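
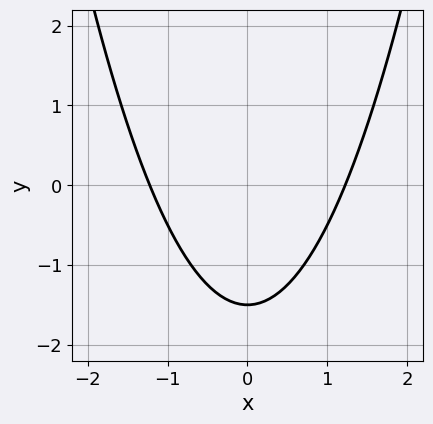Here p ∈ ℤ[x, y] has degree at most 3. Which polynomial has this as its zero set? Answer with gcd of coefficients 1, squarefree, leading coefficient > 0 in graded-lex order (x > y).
2*x^2 - 2*y - 3

deg p = 2.
Symmetries: mirror symmetry x ↦ −x ⇒ only even powers of x.
Matching integer coefficients to the picture gives p.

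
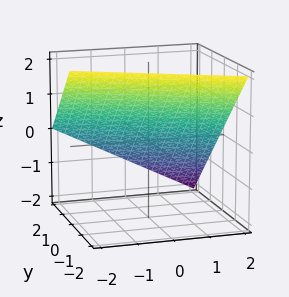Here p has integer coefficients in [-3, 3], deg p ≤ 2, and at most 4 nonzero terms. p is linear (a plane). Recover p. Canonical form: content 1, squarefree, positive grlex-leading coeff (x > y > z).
x + 2*y + 2*z - 2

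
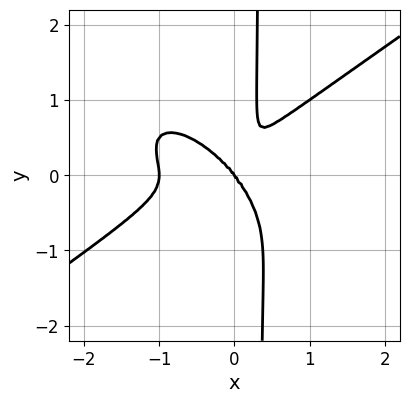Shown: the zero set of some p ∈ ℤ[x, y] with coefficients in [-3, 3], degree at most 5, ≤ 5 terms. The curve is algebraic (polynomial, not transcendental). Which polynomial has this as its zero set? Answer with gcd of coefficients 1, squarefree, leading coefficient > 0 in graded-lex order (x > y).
2*x^4 - 2*x^2*y^2 - 3*x*y^3 + 2*x^3 + y^3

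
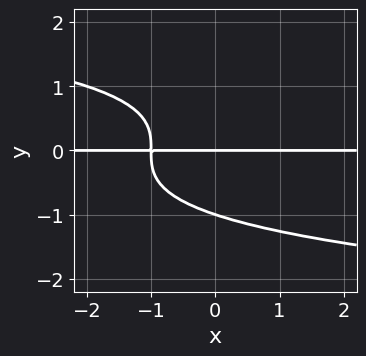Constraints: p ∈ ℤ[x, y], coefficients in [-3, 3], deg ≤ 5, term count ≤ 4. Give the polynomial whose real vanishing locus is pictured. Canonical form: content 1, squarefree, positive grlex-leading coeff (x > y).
y^4 + x*y + y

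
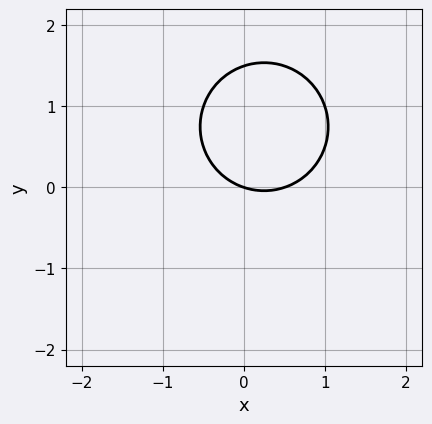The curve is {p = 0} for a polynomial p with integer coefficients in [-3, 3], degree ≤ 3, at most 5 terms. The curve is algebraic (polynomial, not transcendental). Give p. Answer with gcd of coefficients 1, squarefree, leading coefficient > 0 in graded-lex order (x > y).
2*x^2 + 2*y^2 - x - 3*y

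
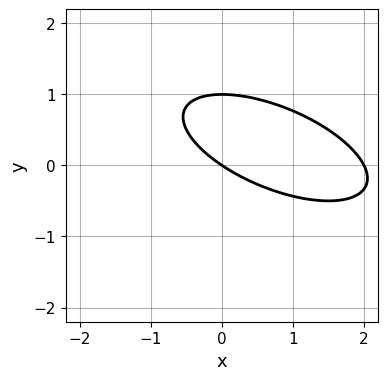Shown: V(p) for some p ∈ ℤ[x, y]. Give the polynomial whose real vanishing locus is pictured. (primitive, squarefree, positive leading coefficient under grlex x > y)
x^2 + 2*x*y + 3*y^2 - 2*x - 3*y

First, degree: no degree-1 curve has this shape, so deg p = 2.
Next, checking where it meets the axes: the y-axis gridline crossings are at y ∈ {0, 1}; the x-axis gridline crossings are at x ∈ {0, 2}.
Finally, matching integer coefficients to the picture gives p.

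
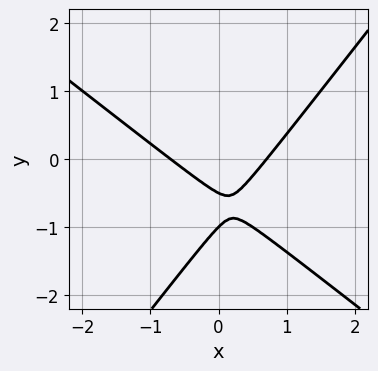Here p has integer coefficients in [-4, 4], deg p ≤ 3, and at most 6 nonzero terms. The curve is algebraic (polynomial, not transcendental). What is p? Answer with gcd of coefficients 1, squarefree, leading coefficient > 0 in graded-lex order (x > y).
First, the degree is 2 — no degree-1 curve has this shape.
Next, reading off the gridlines: one y-axis crossing is at y = -1.
Finally, solving for integer coefficients yields p as stated.

2*x^2 + x*y - 2*y^2 - 3*y - 1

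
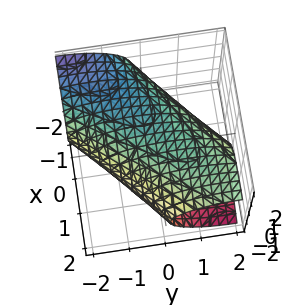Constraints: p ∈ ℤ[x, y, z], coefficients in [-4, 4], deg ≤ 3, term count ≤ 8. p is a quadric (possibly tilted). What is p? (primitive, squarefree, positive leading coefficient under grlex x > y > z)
x^2 - 2*x*y + x*z + y^2 + 2*z^2 - 3

1. The degree is 2 — the shape is more complex than any degree-1 surface.
2. The integer polynomial consistent with all of this is the stated p.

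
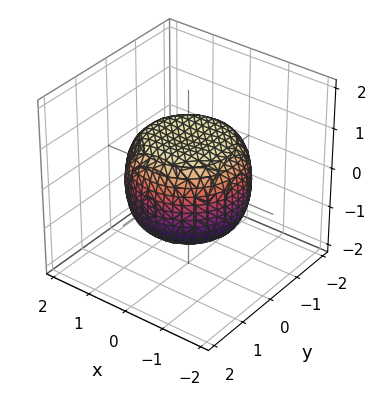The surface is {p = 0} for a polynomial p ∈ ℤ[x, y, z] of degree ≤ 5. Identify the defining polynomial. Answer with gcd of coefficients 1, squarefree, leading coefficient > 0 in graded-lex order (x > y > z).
(a) Degree: no degree-3 surface has this shape, so deg p = 4.
(b) Symmetry: the z-axis is an axis of rotation, so x and y enter only as x² + y².
(c) Against the integer gridlines: the z-axis gridline crossings are at z ∈ {-1, 1}; a circular section at z = 0 has radius between 1 and 2.
(d) Assembling these constraints gives the stated polynomial.

2*x^4 + 4*x^2*y^2 + 2*y^4 - 2*x^2 - 2*y^2 + 3*z^2 - 3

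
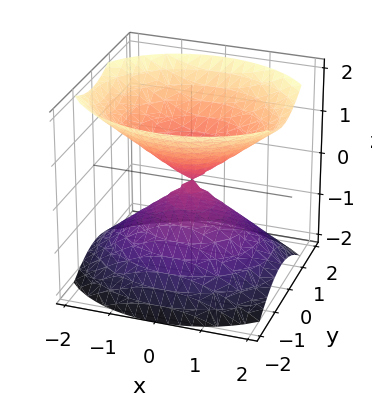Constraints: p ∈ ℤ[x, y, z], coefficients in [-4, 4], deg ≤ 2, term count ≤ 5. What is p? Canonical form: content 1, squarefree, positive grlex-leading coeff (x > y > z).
2*x^2 + 3*y^2 - 3*z^2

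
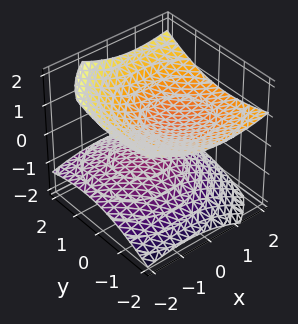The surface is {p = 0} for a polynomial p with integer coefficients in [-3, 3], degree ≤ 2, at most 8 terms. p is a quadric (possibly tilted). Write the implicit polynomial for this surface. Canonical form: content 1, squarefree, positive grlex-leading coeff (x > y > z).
x^2 - x*z + y^2 + y*z - 3*z^2 + 1

The picture has 2 separate pieces.
Degree: the shape is more complex than any degree-1 surface, so deg p = 2.
Reading off the gridlines: no y-intercept at any integer in the box; the surface avoids every integer x-axis point in the box.
Assembling these constraints gives the stated polynomial.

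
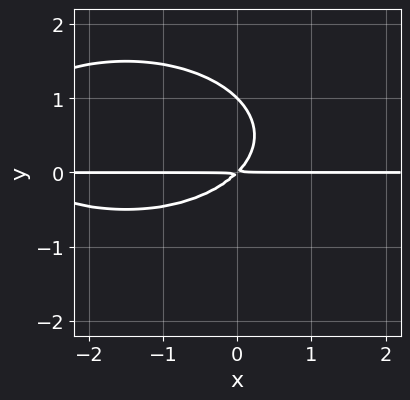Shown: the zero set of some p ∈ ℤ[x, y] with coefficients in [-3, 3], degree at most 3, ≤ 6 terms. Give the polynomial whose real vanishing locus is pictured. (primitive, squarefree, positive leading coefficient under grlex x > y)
x^2*y + 3*y^3 + 3*x*y - 3*y^2

(a) The degree is 3 — the shape is more complex than any degree-2 curve.
(b) From the visible intercepts: the visible x-axis segment lies entirely on the curve; it crosses the y-axis at the gridline y = 1.
(c) Fitting integer coefficients to these (and the overall shape) gives p.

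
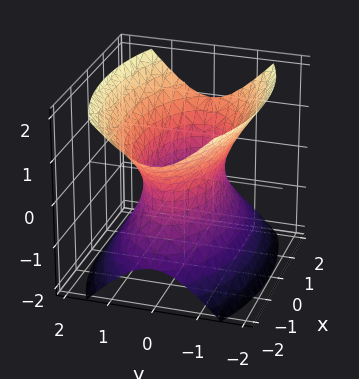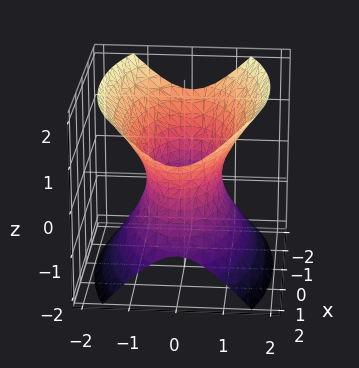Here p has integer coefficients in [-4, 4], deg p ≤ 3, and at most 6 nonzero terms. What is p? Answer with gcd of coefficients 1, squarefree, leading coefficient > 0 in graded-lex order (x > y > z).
x^2 + 3*y^2 - 2*z^2 - 2

(a) deg p = 2. An hourglass — one-sheet hyperboloid; a quadric.
(b) Symmetries: mirror symmetry x ↦ −x ⇒ only even powers of x; mirror symmetry y ↦ −y ⇒ only even powers of y; the z ↦ −z reflection is a symmetry, so z appears only in even powers.
(c) Checking where it meets the axes: it misses every integer gridline on the z-axis.
(d) Assembling these constraints gives the stated polynomial.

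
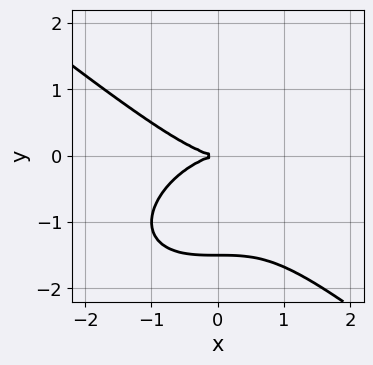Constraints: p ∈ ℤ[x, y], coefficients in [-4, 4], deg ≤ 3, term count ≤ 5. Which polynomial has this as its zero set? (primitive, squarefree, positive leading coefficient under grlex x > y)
(a) deg p = 3.
(b) Reading off the gridlines: one x-axis crossing is at x = 0; it crosses the y-axis at the gridline y = 0.
(c) These observations pin down the coefficients.

x^3 + 2*y^3 + 3*y^2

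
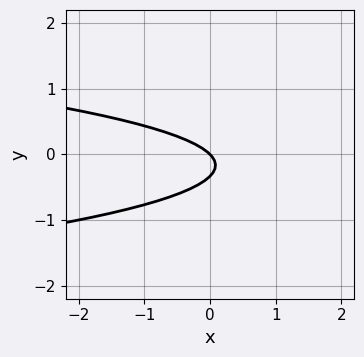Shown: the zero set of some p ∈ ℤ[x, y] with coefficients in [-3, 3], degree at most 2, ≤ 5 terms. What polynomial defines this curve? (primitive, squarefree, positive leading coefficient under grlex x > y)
3*y^2 + x + y

(a) deg p = 2.
(b) Against the integer gridlines: it crosses the x-axis at the gridline x = 0; it meets the y-axis at y = 0 (among the integer gridlines).
(c) Matching integer coefficients to the picture gives p.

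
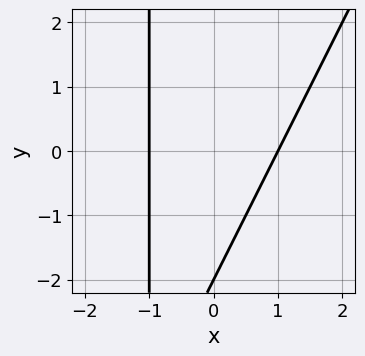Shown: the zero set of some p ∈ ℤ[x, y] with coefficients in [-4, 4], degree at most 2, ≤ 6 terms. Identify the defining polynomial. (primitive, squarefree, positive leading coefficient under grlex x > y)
2*x^2 - x*y - y - 2

Degree: no degree-1 curve has this shape, so deg p = 2.
Against the integer gridlines: among the integer gridlines, it crosses the x-axis at x ∈ {-1, 1}; one y-axis crossing is at y = -2.
These observations pin down the coefficients.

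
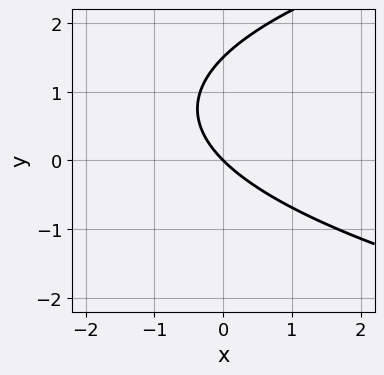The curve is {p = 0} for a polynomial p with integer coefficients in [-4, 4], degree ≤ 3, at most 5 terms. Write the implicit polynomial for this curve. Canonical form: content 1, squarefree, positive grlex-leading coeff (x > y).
2*y^2 - 3*x - 3*y

First, degree: the shape is more complex than any degree-1 curve, so deg p = 2.
Next, observable constraints: one x-axis crossing is at x = 0; it meets the y-axis at y = 0 (among the integer gridlines).
Finally, matching integer coefficients to the picture gives p.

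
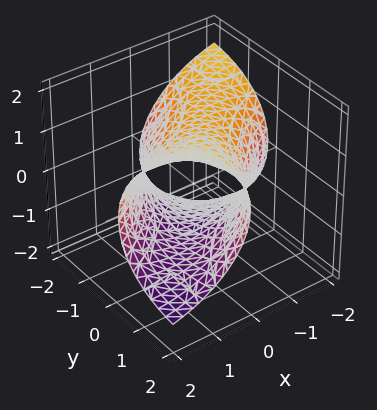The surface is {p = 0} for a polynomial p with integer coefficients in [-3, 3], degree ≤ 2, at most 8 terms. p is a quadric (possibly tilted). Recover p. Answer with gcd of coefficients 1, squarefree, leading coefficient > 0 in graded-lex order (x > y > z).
x^2 - 3*x*y + y^2 - y*z + 2*z^2 - 3

deg p = 2.
The integer polynomial consistent with all of this is the stated p.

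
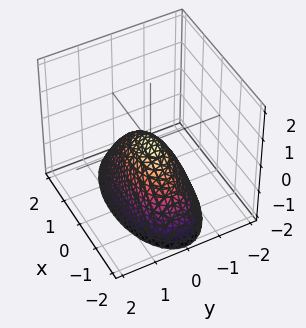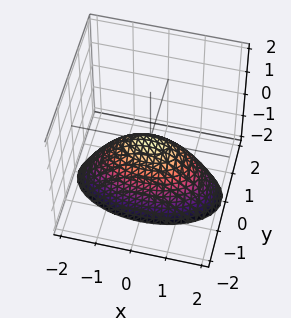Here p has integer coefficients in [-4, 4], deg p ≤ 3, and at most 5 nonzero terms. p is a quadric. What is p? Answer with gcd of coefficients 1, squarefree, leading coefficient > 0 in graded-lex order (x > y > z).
x^2 + 3*y^2 + 2*z

(a) deg p = 2.
(b) Symmetries: mirror symmetry x ↦ −x ⇒ only even powers of x; the y ↦ −y reflection is a symmetry, so y appears only in even powers.
(c) From the axis intercepts and sections: one z-axis crossing is at z = 0; one x-axis crossing is at x = 0; one y-axis crossing is at y = 0.
(d) These observations pin down the coefficients.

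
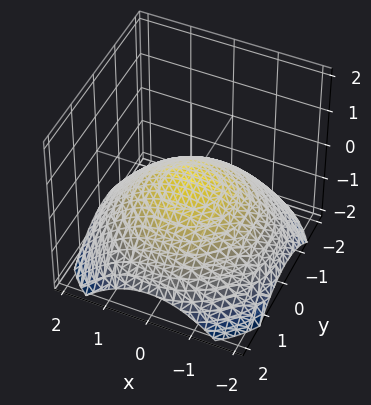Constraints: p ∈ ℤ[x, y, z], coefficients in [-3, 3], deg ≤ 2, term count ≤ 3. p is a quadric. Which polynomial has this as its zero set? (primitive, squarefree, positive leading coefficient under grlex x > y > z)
Degree: a single bowl opening along one axis; a quadric, so deg p = 2.
Symmetry: the surface is invariant under rotation about z: p = q(x² + y², z).
Checking where it meets the axes: it meets the x-axis at x = 0 (among the integer gridlines); a circular section at z = -1 has radius between 1 and 2; one y-axis crossing is at y = 0.
Matching integer coefficients to the picture gives p.

x^2 + y^2 + 3*z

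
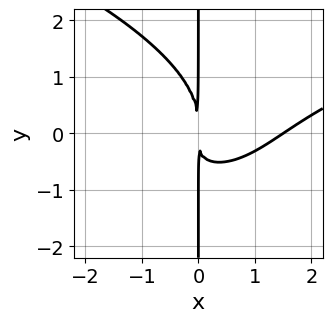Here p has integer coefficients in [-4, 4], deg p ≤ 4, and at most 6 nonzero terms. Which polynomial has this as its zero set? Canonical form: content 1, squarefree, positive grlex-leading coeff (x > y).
2*x*y^3 - 2*x^3 + 3*x^2*y + 3*x^2

First, degree: a generic line meets the curve in up to 4 points, so deg p = 4.
Then, checking where it meets the axes: every point of the y-axis in the box is on the curve.
Finally, fitting integer coefficients to these (and the overall shape) gives p.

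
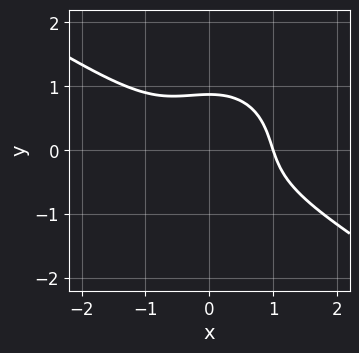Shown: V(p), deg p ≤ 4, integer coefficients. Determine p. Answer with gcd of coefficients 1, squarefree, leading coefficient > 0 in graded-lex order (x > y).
The degree is 3 — a generic line meets the curve in up to 3 points.
Against the integer gridlines: one x-axis crossing is at x = 1.
The integer polynomial consistent with all of this is the stated p.

2*x^3 + 2*x^2*y + 3*y^3 - 2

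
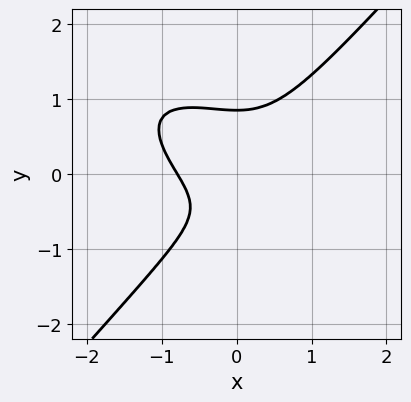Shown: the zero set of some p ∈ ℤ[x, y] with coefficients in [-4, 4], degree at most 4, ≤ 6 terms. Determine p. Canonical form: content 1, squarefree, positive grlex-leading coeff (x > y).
2*x^3 + 2*x^2*y - 3*y^3 + y + 1

(a) The degree is 3 — the shape is more complex than any degree-2 curve.
(b) Solving for integer coefficients yields p as stated.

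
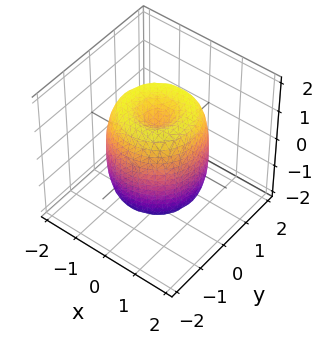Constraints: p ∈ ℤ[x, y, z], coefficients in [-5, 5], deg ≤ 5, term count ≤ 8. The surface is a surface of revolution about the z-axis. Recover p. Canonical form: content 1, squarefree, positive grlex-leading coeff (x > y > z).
2*x^4 + 4*x^2*y^2 + 2*y^4 - 3*x^2 - 3*y^2 + z^2 - 1

(a) deg p = 4.
(b) Symmetry: the z-axis is an axis of rotation, so x and y enter only as x² + y².
(c) Against the integer gridlines: a circular section at z = 1 has radius between 1 and 2; among the integer gridlines, it crosses the z-axis at z ∈ {-1, 1}.
(d) Putting this together gives p.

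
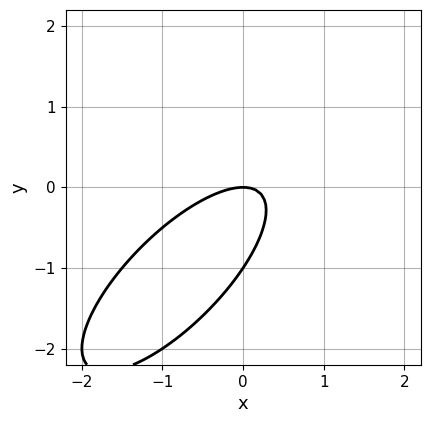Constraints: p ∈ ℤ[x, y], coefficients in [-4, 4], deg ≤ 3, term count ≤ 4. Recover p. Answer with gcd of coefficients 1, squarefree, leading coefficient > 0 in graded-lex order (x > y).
2*x^2 - 3*x*y + 2*y^2 + 2*y

First, the degree is 2 — a generic line meets the curve in up to 2 points.
Then, observable constraints: it meets the x-axis at x = 0 (among the integer gridlines); among the integer gridlines, it crosses the y-axis at y ∈ {-1, 0}.
Finally, putting this together gives p.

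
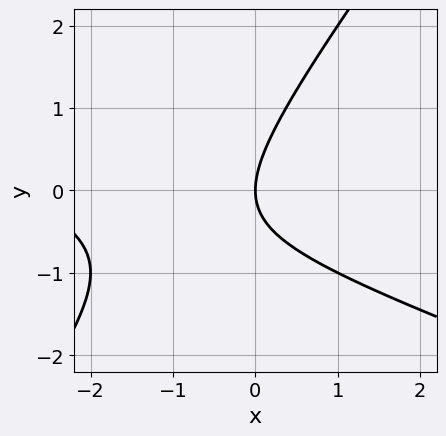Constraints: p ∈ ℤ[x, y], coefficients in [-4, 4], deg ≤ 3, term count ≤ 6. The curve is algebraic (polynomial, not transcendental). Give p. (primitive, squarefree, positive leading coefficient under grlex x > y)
First, deg p = 2.
Next, against the integer gridlines: one x-axis crossing is at x = 0; it meets the y-axis at y = 0 (among the integer gridlines).
Finally, together with the visible shape, these determine p as stated.

x^2 + 2*x*y - 2*y^2 + 3*x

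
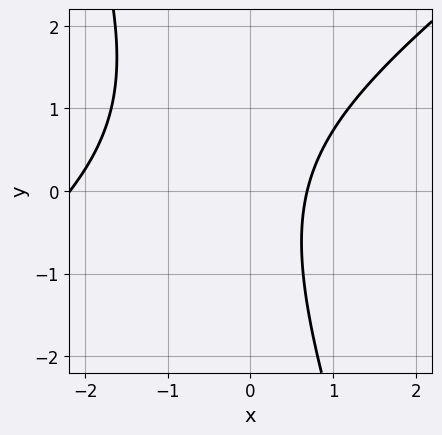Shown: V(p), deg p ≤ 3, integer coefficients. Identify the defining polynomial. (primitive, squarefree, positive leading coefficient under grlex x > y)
2*x^2 - 2*x*y - y^2 + 3*x - 3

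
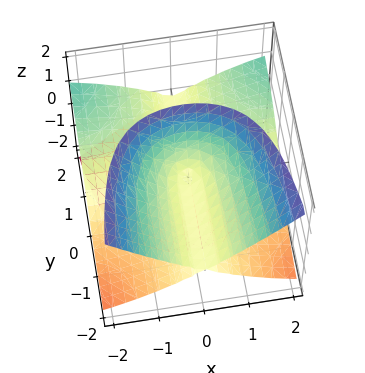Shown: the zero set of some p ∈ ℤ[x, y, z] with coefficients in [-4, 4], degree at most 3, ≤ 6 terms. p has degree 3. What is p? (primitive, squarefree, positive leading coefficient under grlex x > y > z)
First, degree: the shape is more complex than any degree-2 surface, so deg p = 3.
Then, against the integer gridlines: the visible x-axis segment lies entirely on the surface; the visible y-axis segment lies entirely on the surface; one z-axis crossing is at z = 0.
Finally, the integer polynomial consistent with all of this is the stated p.

2*x^2*y - 2*x^2*z - 3*y*z^2 + z^3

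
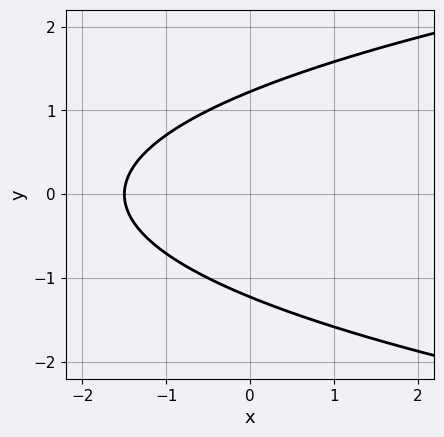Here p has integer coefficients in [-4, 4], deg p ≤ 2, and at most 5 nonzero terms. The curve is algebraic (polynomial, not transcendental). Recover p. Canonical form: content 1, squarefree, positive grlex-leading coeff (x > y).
2*y^2 - 2*x - 3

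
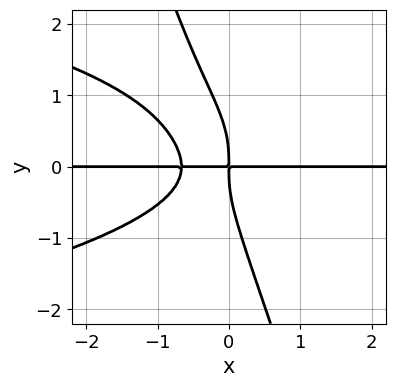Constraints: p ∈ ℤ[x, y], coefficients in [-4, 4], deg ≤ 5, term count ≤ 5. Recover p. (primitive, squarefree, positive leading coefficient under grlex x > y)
1. deg p = 4. A generic line meets the curve in up to 4 points.
2. Against the integer gridlines: every point of the x-axis in the box is on the curve.
3. Assembling these constraints gives the stated polynomial.

3*x*y^3 + y^4 + 3*x^2*y + 2*x*y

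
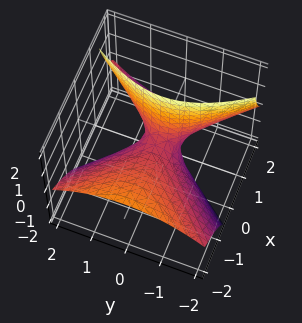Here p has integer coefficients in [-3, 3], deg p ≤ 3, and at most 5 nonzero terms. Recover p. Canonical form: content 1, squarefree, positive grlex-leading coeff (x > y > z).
First, deg p = 2.
Then, observable constraints: it crosses the x-axis at the gridline x = 0; it crosses the z-axis at the gridline z = 0; it crosses the y-axis at the gridline y = 0.
Finally, these observations pin down the coefficients.

x^2 + 2*x*z - y^2 - z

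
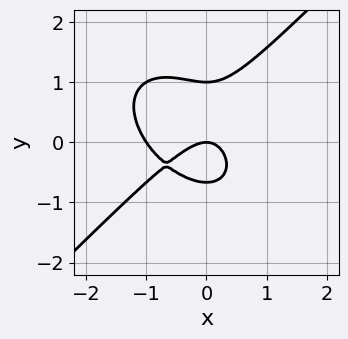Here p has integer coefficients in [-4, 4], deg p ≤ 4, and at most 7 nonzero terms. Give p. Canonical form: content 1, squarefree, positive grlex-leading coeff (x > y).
The degree is 3 — the shape is more complex than any degree-2 curve.
Against the integer gridlines: among the integer gridlines, it crosses the x-axis at x ∈ {-1, 0}; among the integer gridlines, it crosses the y-axis at y ∈ {0, 1}.
Fitting integer coefficients to these (and the overall shape) gives p.

3*x^3 - 3*y^3 + 3*x^2 + y^2 + 2*y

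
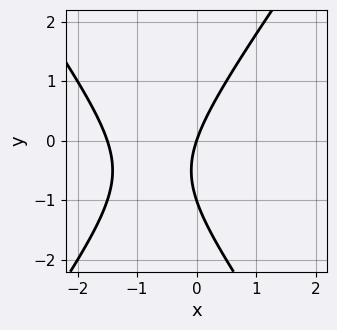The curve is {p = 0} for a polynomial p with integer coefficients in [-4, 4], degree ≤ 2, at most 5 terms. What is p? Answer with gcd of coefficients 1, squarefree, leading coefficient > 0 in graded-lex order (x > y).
2*x^2 - y^2 + 3*x - y

1. Degree: a generic line meets the curve in up to 2 points, so deg p = 2.
2. Against the integer gridlines: one x-axis crossing is at x = 0; among the integer gridlines, it crosses the y-axis at y ∈ {-1, 0}.
3. Matching integer coefficients to the picture gives p.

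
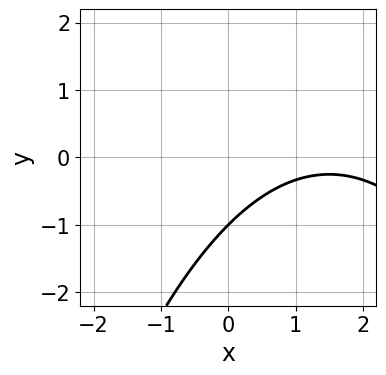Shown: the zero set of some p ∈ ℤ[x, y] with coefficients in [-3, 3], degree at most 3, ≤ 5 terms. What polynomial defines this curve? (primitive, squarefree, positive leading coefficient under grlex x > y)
x^2 - 3*x + 3*y + 3

The degree is 2 — a generic line meets the curve in up to 2 points.
From the visible intercepts: it meets the y-axis at y = -1 (among the integer gridlines); the curve avoids every integer x-axis point in the box.
Assembling these constraints gives the stated polynomial.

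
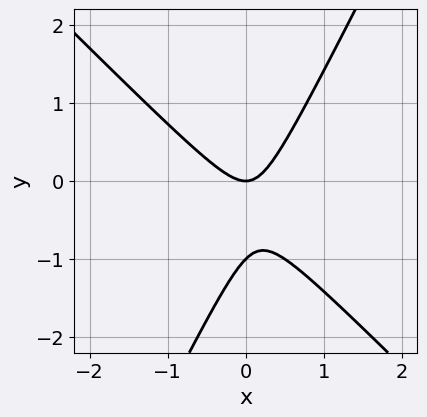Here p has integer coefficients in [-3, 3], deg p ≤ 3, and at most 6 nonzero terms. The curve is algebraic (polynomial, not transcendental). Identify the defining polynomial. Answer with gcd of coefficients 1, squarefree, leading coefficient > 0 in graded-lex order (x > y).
2*x^2 + x*y - y^2 - y

(a) The degree is 2 — a generic line meets the curve in up to 2 points.
(b) Against the integer gridlines: it meets the x-axis at x = 0 (among the integer gridlines); among the integer gridlines, it crosses the y-axis at y ∈ {-1, 0}.
(c) Together with the visible shape, these determine p as stated.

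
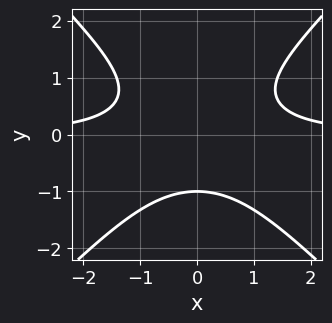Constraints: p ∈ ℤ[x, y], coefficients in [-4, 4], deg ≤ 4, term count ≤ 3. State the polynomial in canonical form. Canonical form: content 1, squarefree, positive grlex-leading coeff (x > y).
(a) deg p = 3. No degree-2 curve has this shape.
(b) Symmetries: the x ↦ −x reflection is a symmetry, so x appears only in even powers.
(c) From the visible intercepts: it meets the y-axis at y = -1 (among the integer gridlines); the curve avoids every integer x-axis point in the box.
(d) The integer polynomial consistent with all of this is the stated p.

x^2*y - y^3 - 1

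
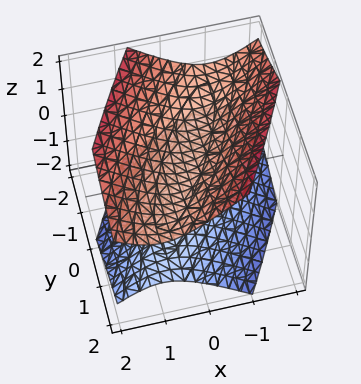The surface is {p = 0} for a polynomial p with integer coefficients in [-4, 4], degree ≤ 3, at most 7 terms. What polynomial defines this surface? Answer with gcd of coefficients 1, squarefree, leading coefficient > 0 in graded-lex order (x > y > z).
3*x^2 - 3*x*y + y^2 - 3*z^2 + 1

(a) I count 2 distinct pieces. They look like related sheets of one shape, so recover p as a whole.
(b) Degree: no degree-1 surface has this shape, so deg p = 2.
(c) From the visible intercepts: the surface avoids every integer y-axis point in the box; it misses every integer gridline on the x-axis.
(d) Fitting integer coefficients to these (and the overall shape) gives p.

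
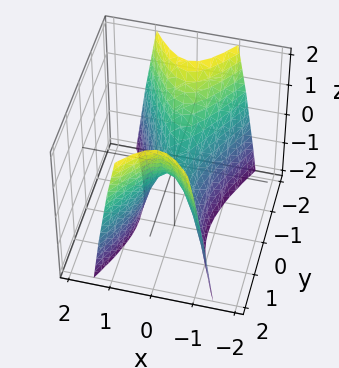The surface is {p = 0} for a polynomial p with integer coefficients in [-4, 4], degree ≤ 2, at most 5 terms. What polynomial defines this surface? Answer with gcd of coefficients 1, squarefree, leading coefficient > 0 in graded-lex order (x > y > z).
3*x^2 - y^2 + z

First, deg p = 2. A hyperbolic paraboloid; a quadric.
Then, symmetries: the y ↦ −y reflection is a symmetry, so y appears only in even powers; the x ↦ −x reflection is a symmetry, so x appears only in even powers.
Then, reading off the gridlines: one z-axis crossing is at z = 0; one x-axis crossing is at x = 0.
Finally, fitting integer coefficients to these (and the overall shape) gives p.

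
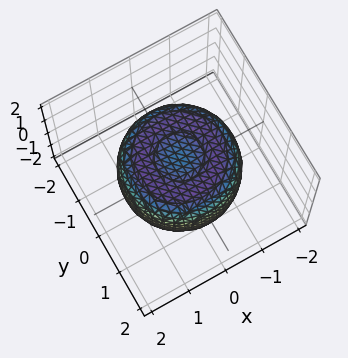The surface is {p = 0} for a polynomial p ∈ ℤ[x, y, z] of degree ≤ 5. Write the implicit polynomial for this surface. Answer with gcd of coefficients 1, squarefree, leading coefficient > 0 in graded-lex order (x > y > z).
2*x^4 + 4*x^2*y^2 + 2*y^4 - 3*x^2 - 3*y^2 + 3*z^2 - 2

The degree is 4 — the shape is more complex than any degree-3 surface.
Symmetry: the surface is invariant under rotation about z: p = q(x² + y², z).
Checking where it meets the axes: a circular section at z = 1 has radius between 0 and 1.
Assembling these constraints gives the stated polynomial.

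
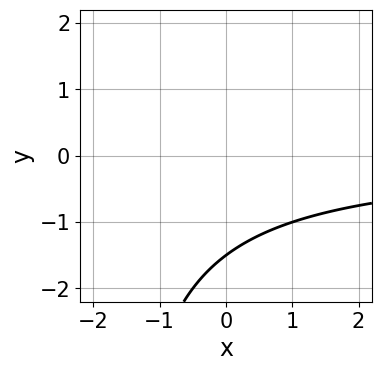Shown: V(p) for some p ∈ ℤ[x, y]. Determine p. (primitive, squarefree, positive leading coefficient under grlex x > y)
x*y + 2*y + 3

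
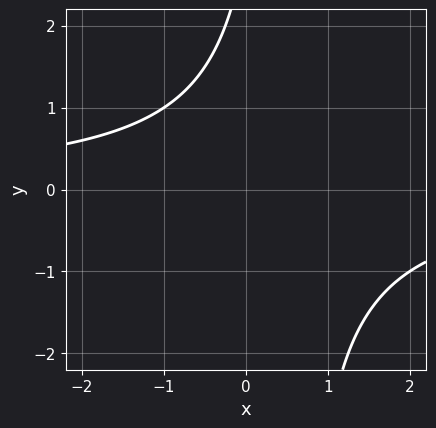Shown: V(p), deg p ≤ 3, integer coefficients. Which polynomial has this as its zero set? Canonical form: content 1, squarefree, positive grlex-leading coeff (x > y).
2*x*y - y + 3

Degree: the shape is more complex than any degree-1 curve, so deg p = 2.
Checking where it meets the axes: it misses every integer gridline on the x-axis; no y-intercept at any integer in the box.
Assembling these constraints gives the stated polynomial.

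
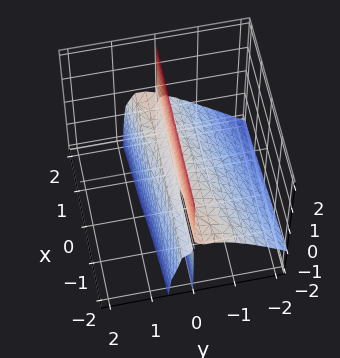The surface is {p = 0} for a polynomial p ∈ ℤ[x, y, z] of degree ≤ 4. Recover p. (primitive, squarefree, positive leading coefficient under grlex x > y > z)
x*y^2 - 3*y^3 + 3*y^2*z - 3*y*z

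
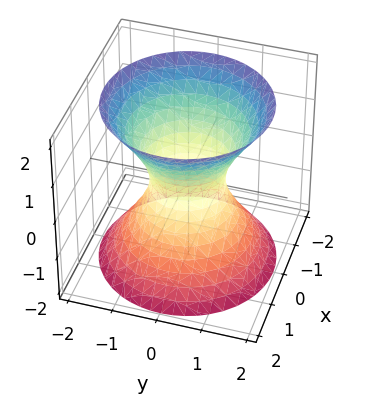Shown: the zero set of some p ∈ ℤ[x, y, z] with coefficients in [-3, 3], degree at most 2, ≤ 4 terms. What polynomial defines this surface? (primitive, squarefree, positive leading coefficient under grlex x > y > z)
3*x^2 + 3*y^2 - 2*z^2 - 2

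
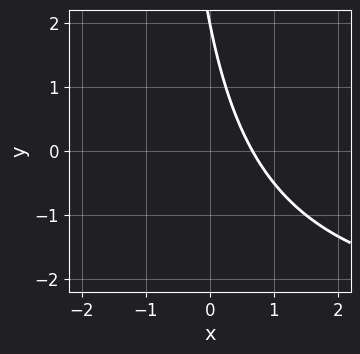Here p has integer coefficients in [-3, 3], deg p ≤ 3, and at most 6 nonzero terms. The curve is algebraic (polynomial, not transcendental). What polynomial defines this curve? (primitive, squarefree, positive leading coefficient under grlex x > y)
x*y + 3*x + y - 2

The degree is 2 — the shape is more complex than any degree-1 curve.
Reading off the gridlines: it meets the y-axis at y = 2 (among the integer gridlines).
Fitting integer coefficients to these (and the overall shape) gives p.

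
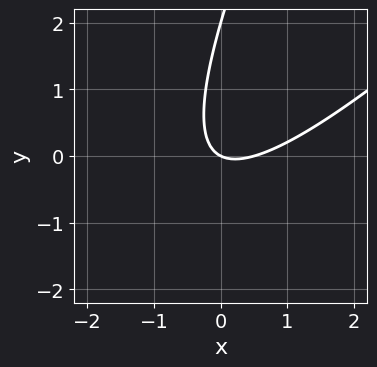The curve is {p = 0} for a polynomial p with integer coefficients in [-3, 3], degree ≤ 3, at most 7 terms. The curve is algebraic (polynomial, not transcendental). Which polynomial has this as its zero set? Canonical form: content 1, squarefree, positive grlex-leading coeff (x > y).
2*x^2 - 3*x*y + y^2 - x - 2*y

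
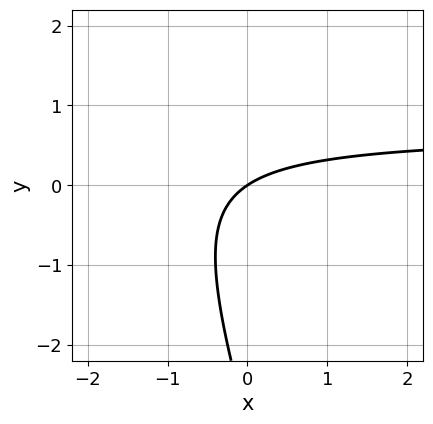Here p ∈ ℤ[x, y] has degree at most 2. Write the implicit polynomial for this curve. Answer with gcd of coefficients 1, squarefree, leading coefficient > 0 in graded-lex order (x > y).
3*x*y + y^2 - 2*x + 3*y

1. The degree is 2 — no degree-1 curve has this shape.
2. From the axis intercepts and sections: it meets the x-axis at x = 0 (among the integer gridlines); one y-axis crossing is at y = 0.
3. Together with the visible shape, these determine p as stated.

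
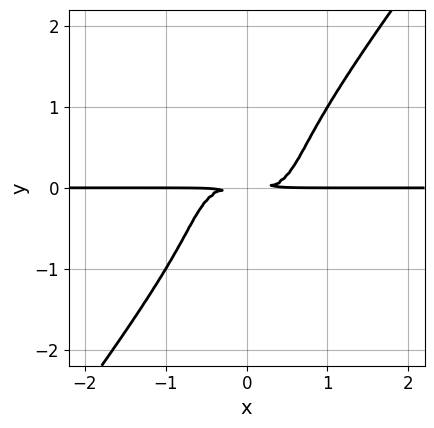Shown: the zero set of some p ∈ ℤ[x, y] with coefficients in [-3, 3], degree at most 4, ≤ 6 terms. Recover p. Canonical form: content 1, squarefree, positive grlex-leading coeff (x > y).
x^3*y + x^2*y^2 - y^4 - y^2

deg p = 4. A generic line meets the curve in up to 4 points.
From the visible intercepts: every point of the x-axis in the box is on the curve.
Matching integer coefficients to the picture gives p.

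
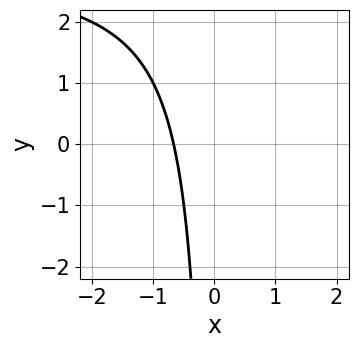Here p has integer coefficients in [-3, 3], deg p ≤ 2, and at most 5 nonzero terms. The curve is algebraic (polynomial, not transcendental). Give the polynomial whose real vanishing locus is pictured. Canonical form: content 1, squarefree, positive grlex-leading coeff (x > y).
(a) deg p = 2. The shape is more complex than any degree-1 curve.
(b) Observable constraints: it misses every integer gridline on the y-axis.
(c) Putting this together gives p.

x*y - 3*x - 2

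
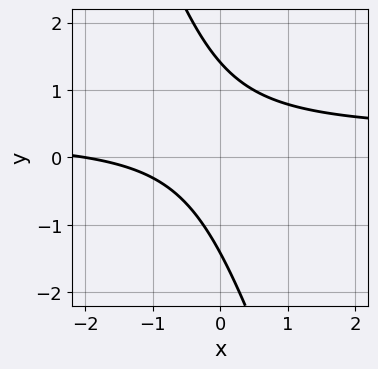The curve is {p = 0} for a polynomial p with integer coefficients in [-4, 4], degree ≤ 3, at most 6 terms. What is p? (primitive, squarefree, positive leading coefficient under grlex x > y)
3*x*y + y^2 - x - 2

(a) The degree is 2 — a generic line meets the curve in up to 2 points.
(b) Against the integer gridlines: it crosses the x-axis at the gridline x = -2.
(c) These observations pin down the coefficients.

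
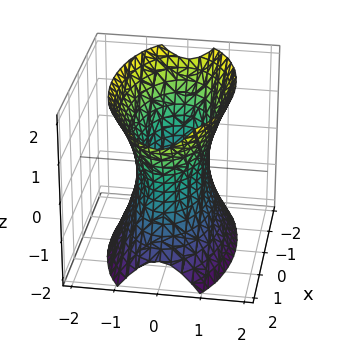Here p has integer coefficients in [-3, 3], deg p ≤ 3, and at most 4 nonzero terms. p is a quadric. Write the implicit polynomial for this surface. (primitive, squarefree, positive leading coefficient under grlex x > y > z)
x^2 + 3*y^2 - z^2 - 2

First, the degree is 2 — one connected sheet with a waist; a quadric.
Then, symmetries: the x ↦ −x reflection is a symmetry, so x appears only in even powers; mirror symmetry z ↦ −z ⇒ only even powers of z; mirror symmetry y ↦ −y ⇒ only even powers of y.
Then, checking where it meets the axes: it misses every integer gridline on the z-axis.
Finally, fitting integer coefficients to these (and the overall shape) gives p.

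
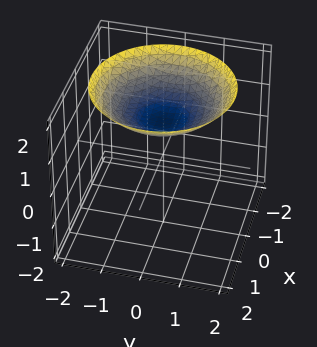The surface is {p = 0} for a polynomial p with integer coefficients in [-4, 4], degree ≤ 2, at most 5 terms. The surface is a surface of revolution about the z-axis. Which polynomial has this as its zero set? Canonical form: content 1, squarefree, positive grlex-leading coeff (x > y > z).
Degree: no degree-1 surface has this shape, so deg p = 2.
Symmetries: rotational symmetry about the z-axis ⇒ p depends on x, y only through x² + y².
Observable constraints: it misses every integer gridline on the y-axis; it meets the z-axis at z = 1 (among the integer gridlines); a circular section at z = 2 has radius between 1 and 2.
Solving for integer coefficients yields p as stated.

x^2 + y^2 - 3*z + 3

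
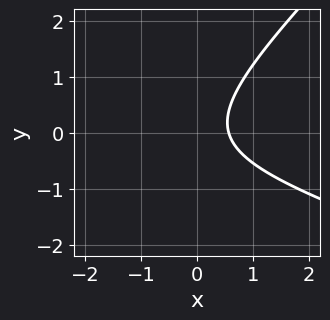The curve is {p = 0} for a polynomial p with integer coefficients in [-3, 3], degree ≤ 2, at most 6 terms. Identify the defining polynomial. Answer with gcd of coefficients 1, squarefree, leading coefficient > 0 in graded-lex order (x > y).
x^2 + 2*x*y - 3*y^2 + 3*x - 2

1. Degree: the shape is more complex than any degree-1 curve, so deg p = 2.
2. Reading off the gridlines: no y-intercept at any integer in the box.
3. Matching integer coefficients to the picture gives p.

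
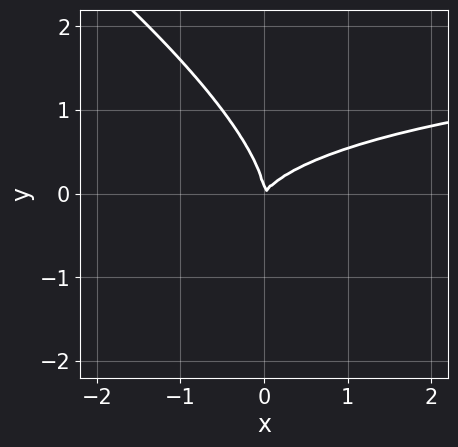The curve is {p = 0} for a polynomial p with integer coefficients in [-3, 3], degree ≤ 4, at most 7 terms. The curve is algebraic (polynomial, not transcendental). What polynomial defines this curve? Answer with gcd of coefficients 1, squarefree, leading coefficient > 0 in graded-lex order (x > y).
First, deg p = 3. A generic line meets the curve in up to 3 points.
Then, against the integer gridlines: it meets the x-axis at x = 0 (among the integer gridlines); it crosses the y-axis at the gridline y = 0.
Finally, solving for integer coefficients yields p as stated.

x^2*y + 3*x*y^2 + 3*y^3 - 3*x^2 + 2*x*y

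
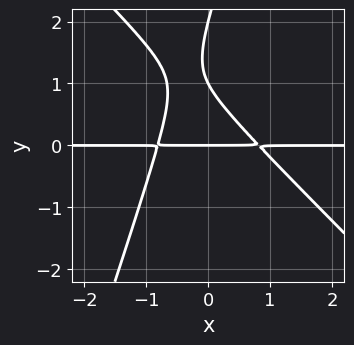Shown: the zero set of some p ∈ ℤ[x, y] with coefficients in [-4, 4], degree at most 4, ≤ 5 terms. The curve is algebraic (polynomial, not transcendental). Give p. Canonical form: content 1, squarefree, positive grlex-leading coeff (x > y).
3*x^2*y + 2*x*y^2 - y^3 + 3*y^2 - 2*y

First, deg p = 3. A generic line meets the curve in up to 3 points.
Then, from the axis intercepts and sections: among the integer gridlines, it crosses the y-axis at y ∈ {0, 1, 2}; the visible x-axis segment lies entirely on the curve.
Finally, the integer polynomial consistent with all of this is the stated p.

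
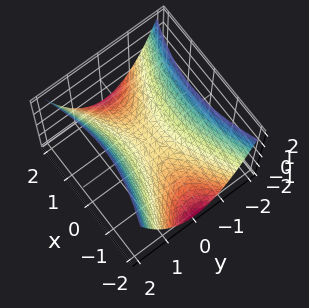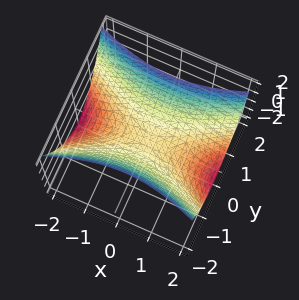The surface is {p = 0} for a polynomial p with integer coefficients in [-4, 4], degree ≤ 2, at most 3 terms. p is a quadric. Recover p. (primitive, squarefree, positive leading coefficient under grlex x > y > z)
x^2 - 3*y^2 + 3*z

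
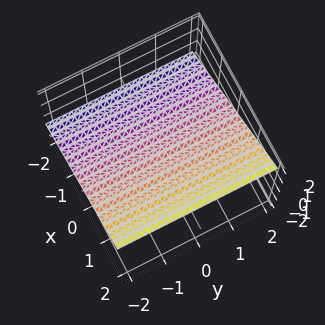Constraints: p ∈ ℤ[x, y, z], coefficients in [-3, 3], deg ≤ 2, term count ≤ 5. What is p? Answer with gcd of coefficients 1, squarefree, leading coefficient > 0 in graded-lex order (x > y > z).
2*x - 3*z + 2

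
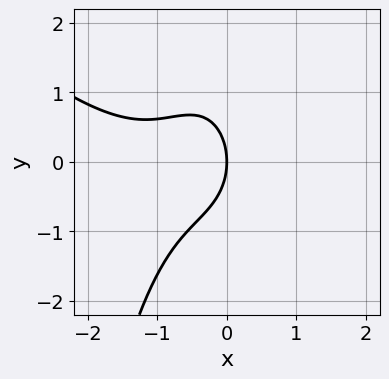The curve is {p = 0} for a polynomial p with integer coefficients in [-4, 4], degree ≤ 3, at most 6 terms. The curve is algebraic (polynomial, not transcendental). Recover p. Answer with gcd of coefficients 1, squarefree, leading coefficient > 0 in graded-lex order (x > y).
1. Degree: the shape is more complex than any degree-2 curve, so deg p = 3.
2. Checking where it meets the axes: it meets the y-axis at y = 0 (among the integer gridlines); it crosses the x-axis at the gridline x = 0.
3. Solving for integer coefficients yields p as stated.

x^3 + x^2*y + 2*x^2 + y^2 + 2*x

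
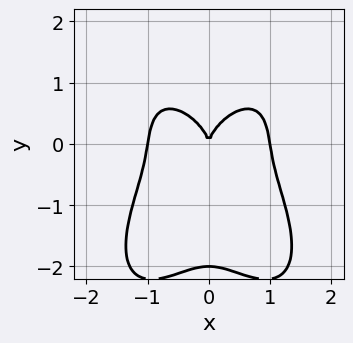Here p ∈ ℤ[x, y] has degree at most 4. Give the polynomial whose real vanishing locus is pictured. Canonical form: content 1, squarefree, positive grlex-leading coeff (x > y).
1. deg p = 4.
2. Symmetries: the x ↦ −x reflection is a symmetry, so x appears only in even powers.
3. Reading off the gridlines: the y-axis gridline crossings are at y ∈ {-2, 0}; the x-axis gridline crossings are at x ∈ {-1, 0, 1}.
4. Putting this together gives p.

3*x^4 + y^4 + x^2*y + 2*y^3 - 3*x^2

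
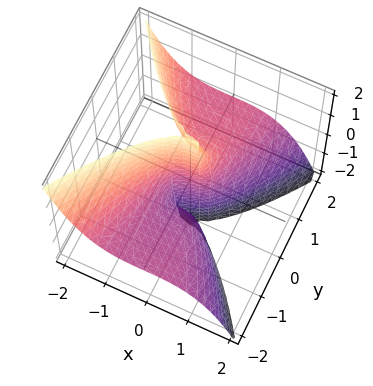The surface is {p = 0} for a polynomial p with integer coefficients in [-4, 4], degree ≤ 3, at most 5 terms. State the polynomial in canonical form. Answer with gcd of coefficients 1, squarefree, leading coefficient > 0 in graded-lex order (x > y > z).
First, degree: a generic line meets the surface in up to 3 points, so deg p = 3.
Then, observable constraints: one y-axis crossing is at y = 0; the visible z-axis segment lies entirely on the surface; it meets the x-axis at x = 0 (among the integer gridlines).
Finally, these observations pin down the coefficients.

3*x^3 + 3*y^2*z - y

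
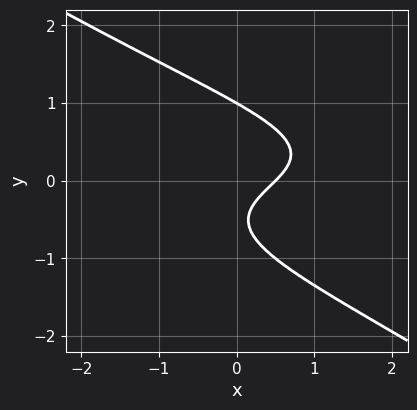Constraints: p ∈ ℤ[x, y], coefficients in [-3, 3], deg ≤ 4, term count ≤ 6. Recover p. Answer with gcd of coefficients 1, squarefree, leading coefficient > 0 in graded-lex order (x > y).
2*x*y^2 + 3*y^3 + 2*x - 2*y - 1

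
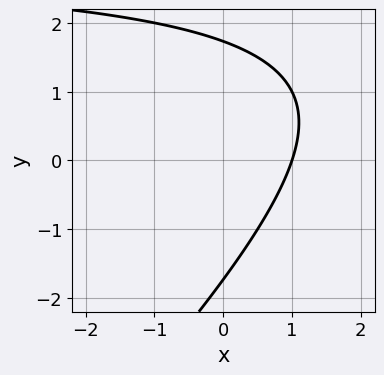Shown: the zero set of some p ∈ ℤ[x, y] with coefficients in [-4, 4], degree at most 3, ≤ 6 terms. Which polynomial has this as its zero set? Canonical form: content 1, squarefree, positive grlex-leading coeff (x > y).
x*y - y^2 - 3*x + 3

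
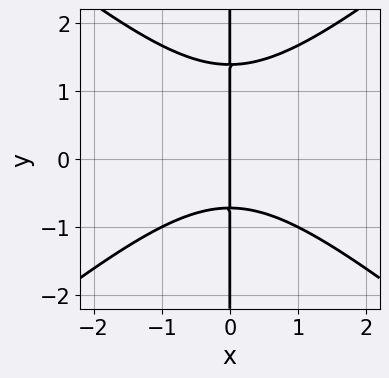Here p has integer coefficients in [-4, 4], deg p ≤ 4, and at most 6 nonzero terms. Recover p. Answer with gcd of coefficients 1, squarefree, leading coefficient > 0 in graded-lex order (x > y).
2*x^3 - 3*x*y^2 + 2*x*y + 3*x

1. deg p = 3. The shape is more complex than any degree-2 curve.
2. From the axis intercepts and sections: every point of the y-axis in the box is on the curve; it crosses the x-axis at the gridline x = 0.
3. Assembling these constraints gives the stated polynomial.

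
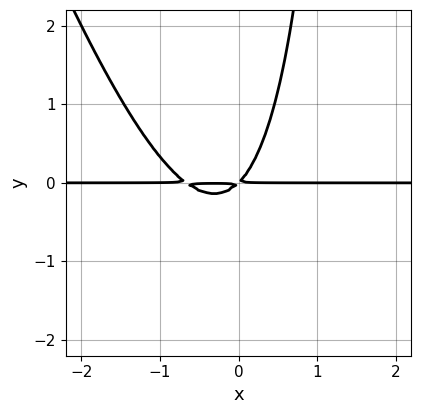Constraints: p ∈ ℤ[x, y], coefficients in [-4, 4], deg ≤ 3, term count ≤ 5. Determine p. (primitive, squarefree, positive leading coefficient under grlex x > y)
3*x^2*y + x*y^2 + 2*x*y - 2*y^2

(a) deg p = 3. The shape is more complex than any degree-2 curve.
(b) From the visible intercepts: the visible x-axis segment lies entirely on the curve.
(c) Fitting integer coefficients to these (and the overall shape) gives p.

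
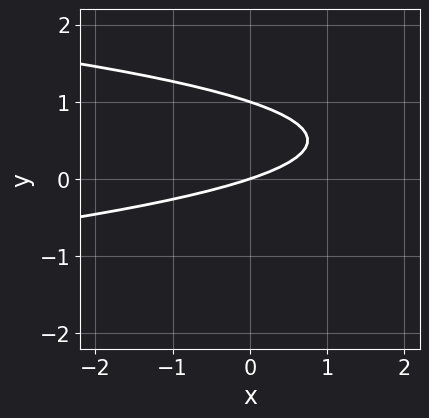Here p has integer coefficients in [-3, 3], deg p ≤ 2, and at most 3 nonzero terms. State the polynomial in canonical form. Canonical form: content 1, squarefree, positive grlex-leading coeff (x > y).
First, deg p = 2. No degree-1 curve has this shape.
Next, observable constraints: one x-axis crossing is at x = 0; the y-axis gridline crossings are at y ∈ {0, 1}.
Finally, solving for integer coefficients yields p as stated.

3*y^2 + x - 3*y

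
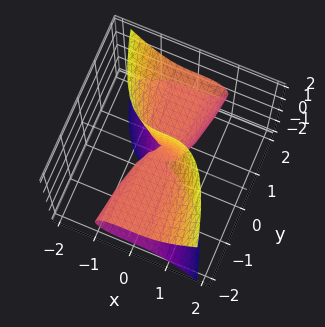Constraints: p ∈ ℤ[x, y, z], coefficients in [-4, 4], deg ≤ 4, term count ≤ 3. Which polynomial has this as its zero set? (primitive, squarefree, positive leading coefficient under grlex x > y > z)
3*x^3 + 2*y*z^2 - y

1. Degree: a generic line meets the surface in up to 3 points, so deg p = 3.
2. Against the integer gridlines: every point of the z-axis in the box is on the surface; it meets the x-axis at x = 0 (among the integer gridlines).
3. Putting this together gives p.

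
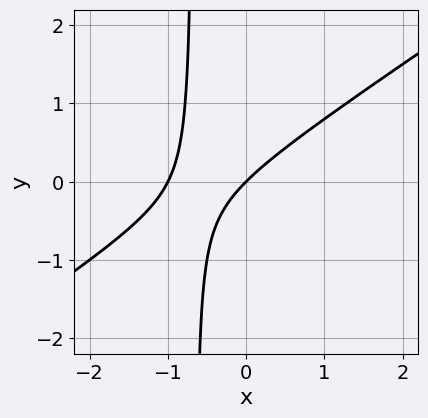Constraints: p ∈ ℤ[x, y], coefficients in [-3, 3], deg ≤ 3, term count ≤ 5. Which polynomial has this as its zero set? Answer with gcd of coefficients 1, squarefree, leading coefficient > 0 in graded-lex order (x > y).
1. The degree is 2 — no degree-1 curve has this shape.
2. From the axis intercepts and sections: among the integer gridlines, it crosses the x-axis at x ∈ {-1, 0}; it meets the y-axis at y = 0 (among the integer gridlines).
3. Fitting integer coefficients to these (and the overall shape) gives p.

2*x^2 - 3*x*y + 2*x - 2*y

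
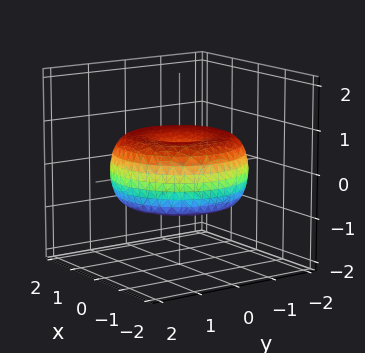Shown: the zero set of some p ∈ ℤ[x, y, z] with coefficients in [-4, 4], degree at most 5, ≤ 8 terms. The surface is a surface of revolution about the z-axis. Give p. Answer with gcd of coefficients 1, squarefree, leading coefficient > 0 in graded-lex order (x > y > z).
x^4 + 2*x^2*y^2 + y^4 - 2*x^2 - 2*y^2 + 3*z^2 - 1

First, degree: the shape is more complex than any degree-3 surface, so deg p = 4.
Next, symmetry: the surface is invariant under rotation about z: p = q(x² + y², z).
Next, from the visible intercepts: a circular section at z = 0 has radius between 1 and 2.
Finally, assembling these constraints gives the stated polynomial.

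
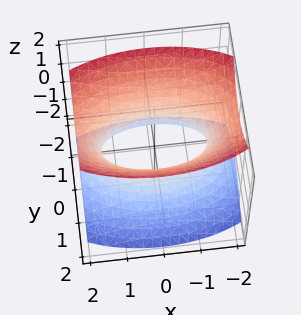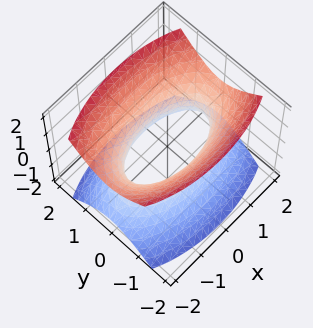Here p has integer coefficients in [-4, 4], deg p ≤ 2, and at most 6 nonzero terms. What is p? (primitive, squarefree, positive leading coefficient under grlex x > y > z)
1. The degree is 2 — an hourglass — one-sheet hyperboloid; a quadric.
2. Symmetries: mirror symmetry y ↦ −y ⇒ only even powers of y; the z ↦ −z reflection is a symmetry, so z appears only in even powers; mirror symmetry x ↦ −x ⇒ only even powers of x.
3. From the axis intercepts and sections: it misses every integer gridline on the z-axis.
4. Putting this together gives p.

x^2 + 3*y^2 - 2*z^2 - 2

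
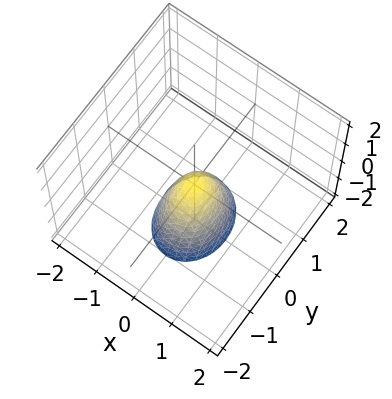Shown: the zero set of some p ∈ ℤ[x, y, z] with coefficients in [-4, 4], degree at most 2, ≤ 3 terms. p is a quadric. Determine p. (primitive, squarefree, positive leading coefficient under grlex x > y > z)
(a) deg p = 2.
(b) Symmetries: it's symmetric under x → −x, forcing even powers of x; the y ↦ −y reflection is a symmetry, so y appears only in even powers.
(c) Reading off the gridlines: it crosses the z-axis at the gridline z = 0; it meets the x-axis at x = 0 (among the integer gridlines); it meets the y-axis at y = 0 (among the integer gridlines).
(d) The integer polynomial consistent with all of this is the stated p.

3*x^2 + 2*y^2 + z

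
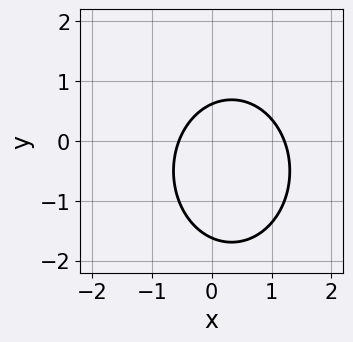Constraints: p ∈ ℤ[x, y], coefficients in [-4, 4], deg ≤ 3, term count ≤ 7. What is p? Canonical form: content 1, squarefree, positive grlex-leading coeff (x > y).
1. Degree: no degree-1 curve has this shape, so deg p = 2.
2. The integer polynomial consistent with all of this is the stated p.

3*x^2 + 2*y^2 - 2*x + 2*y - 2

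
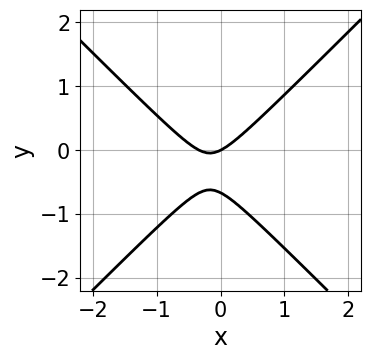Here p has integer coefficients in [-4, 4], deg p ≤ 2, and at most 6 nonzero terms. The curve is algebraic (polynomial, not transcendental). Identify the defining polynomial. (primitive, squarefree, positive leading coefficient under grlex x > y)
3*x^2 - 3*y^2 + x - 2*y

Degree: a generic line meets the curve in up to 2 points, so deg p = 2.
From the visible intercepts: one y-axis crossing is at y = 0; it meets the x-axis at x = 0 (among the integer gridlines).
The integer polynomial consistent with all of this is the stated p.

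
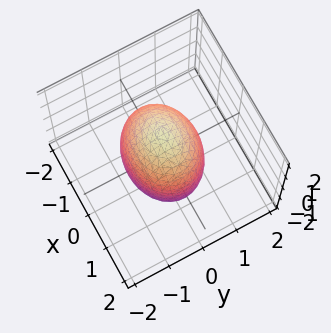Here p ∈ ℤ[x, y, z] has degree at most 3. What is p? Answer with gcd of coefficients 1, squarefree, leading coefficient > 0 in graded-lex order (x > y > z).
(a) deg p = 2.
(b) Symmetries: it's symmetric under y → −y, forcing even powers of y; the x ↦ −x reflection is a symmetry, so x appears only in even powers; the z ↦ −z reflection is a symmetry, so z appears only in even powers.
(c) Against the integer gridlines: the y-axis gridline crossings are at y ∈ {-1, 1}.
(d) The integer polynomial consistent with all of this is the stated p.

2*x^2 + 3*y^2 + z^2 - 3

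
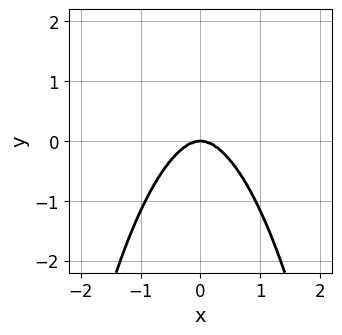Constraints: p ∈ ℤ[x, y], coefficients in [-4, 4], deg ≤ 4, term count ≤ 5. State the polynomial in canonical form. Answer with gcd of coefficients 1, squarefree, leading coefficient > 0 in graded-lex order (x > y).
3*x^4 + 3*x^2*y^2 + 2*x^2*y + 3*y^3

The degree is 4 — the shape is more complex than any degree-3 curve.
Symmetries: it's symmetric under x → −x, forcing even powers of x.
From the visible intercepts: one y-axis crossing is at y = 0; it crosses the x-axis at the gridline x = 0.
The integer polynomial consistent with all of this is the stated p.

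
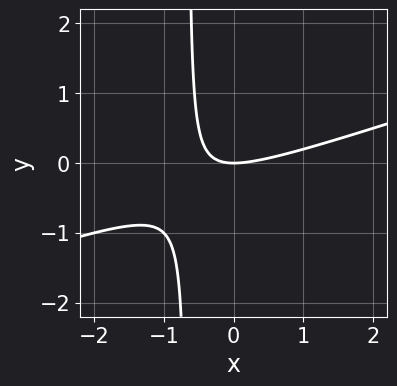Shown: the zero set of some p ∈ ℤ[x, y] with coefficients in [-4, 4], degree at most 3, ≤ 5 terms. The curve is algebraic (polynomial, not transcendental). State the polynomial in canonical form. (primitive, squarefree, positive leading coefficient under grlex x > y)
x^2 - 3*x*y - 2*y

1. deg p = 2. No degree-1 curve has this shape.
2. Checking where it meets the axes: it crosses the x-axis at the gridline x = 0; it meets the y-axis at y = 0 (among the integer gridlines).
3. Together with the visible shape, these determine p as stated.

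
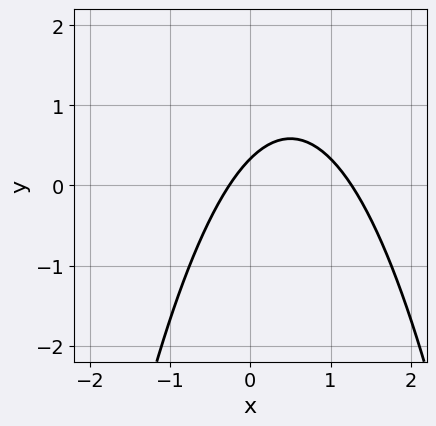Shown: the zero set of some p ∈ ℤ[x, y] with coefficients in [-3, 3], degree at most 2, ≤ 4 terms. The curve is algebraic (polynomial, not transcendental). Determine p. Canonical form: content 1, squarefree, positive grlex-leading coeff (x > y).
3*x^2 - 3*x + 3*y - 1

1. The degree is 2 — a generic line meets the curve in up to 2 points.
2. Solving for integer coefficients yields p as stated.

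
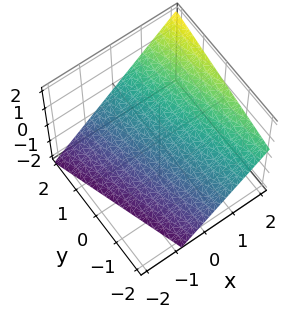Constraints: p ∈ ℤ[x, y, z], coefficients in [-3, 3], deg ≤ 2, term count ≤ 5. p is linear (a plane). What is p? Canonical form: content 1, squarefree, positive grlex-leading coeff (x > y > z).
(a) Degree: every cross-section is a straight line — this is a plane, so deg p = 1.
(b) Reading off the gridlines: it meets the y-axis at y = 2 (among the integer gridlines).
(c) Fitting integer coefficients to these (and the overall shape) gives p.

3*x + y - 3*z - 2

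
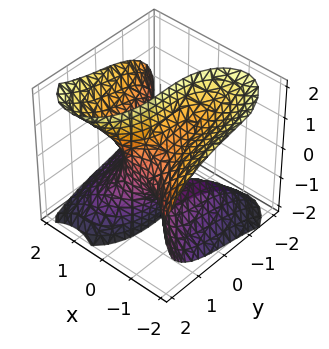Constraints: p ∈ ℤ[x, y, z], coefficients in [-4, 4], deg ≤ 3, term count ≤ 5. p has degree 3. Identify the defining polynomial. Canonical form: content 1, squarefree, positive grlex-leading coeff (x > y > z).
First, deg p = 3. No degree-2 surface has this shape.
Then, reading off the gridlines: no z-intercept at any integer in the box; it meets the y-axis at y = 1 (among the integer gridlines).
Finally, fitting integer coefficients to these (and the overall shape) gives p.

2*x^3 + x^2*y - 3*x*z^2 + y^3 - 1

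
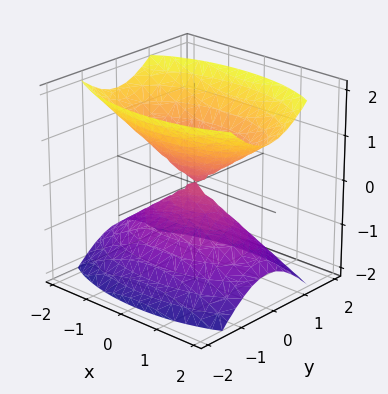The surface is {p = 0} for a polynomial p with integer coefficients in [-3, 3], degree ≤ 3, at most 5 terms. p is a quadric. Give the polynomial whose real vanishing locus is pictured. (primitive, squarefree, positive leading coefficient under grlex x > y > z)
1. There are 2 components. Treating them together as one polynomial.
2. The degree is 2 — two nappes meeting at a single point; a quadric.
3. Symmetries: it's symmetric under z → −z, forcing even powers of z; it's symmetric under y → −y, forcing even powers of y; the x ↦ −x reflection is a symmetry, so x appears only in even powers.
4. Observable constraints: one x-axis crossing is at x = 0; it crosses the z-axis at the gridline z = 0.
5. Fitting integer coefficients to these (and the overall shape) gives p.

x^2 + 3*y^2 - 2*z^2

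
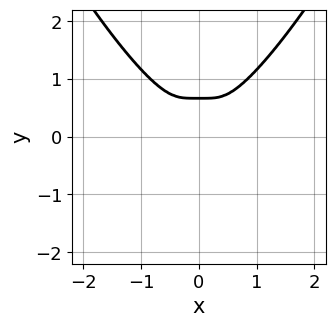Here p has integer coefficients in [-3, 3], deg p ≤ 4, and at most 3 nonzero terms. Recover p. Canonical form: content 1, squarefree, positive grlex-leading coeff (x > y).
2*x^4 - 3*y^3 + 2*y^2

(a) Degree: a generic line meets the curve in up to 4 points, so deg p = 4.
(b) Symmetries: it's symmetric under x → −x, forcing even powers of x.
(c) Fitting integer coefficients to these (and the overall shape) gives p.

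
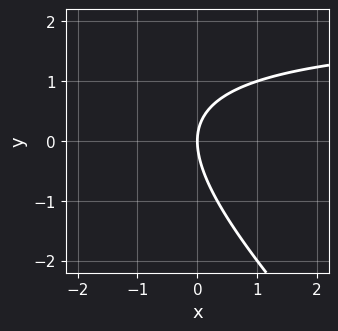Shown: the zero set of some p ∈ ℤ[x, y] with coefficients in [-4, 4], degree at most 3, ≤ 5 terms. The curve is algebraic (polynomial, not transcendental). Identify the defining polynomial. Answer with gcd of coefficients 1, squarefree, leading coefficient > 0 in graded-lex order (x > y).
(a) The degree is 2 — a generic line meets the curve in up to 2 points.
(b) From the axis intercepts and sections: it crosses the y-axis at the gridline y = 0; it crosses the x-axis at the gridline x = 0.
(c) Putting this together gives p.

x*y + y^2 - 2*x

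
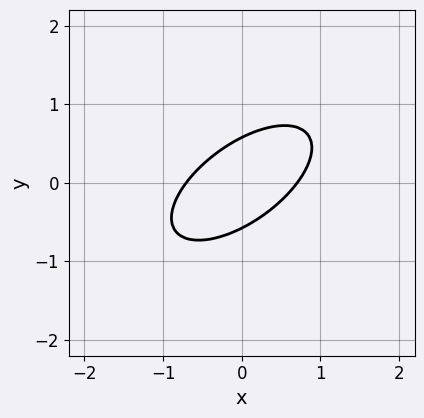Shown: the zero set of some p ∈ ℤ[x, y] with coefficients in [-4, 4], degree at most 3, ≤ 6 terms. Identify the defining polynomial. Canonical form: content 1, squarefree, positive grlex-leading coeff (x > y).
First, deg p = 2. The shape is more complex than any degree-1 curve.
Finally, putting this together gives p.

2*x^2 - 3*x*y + 3*y^2 - 1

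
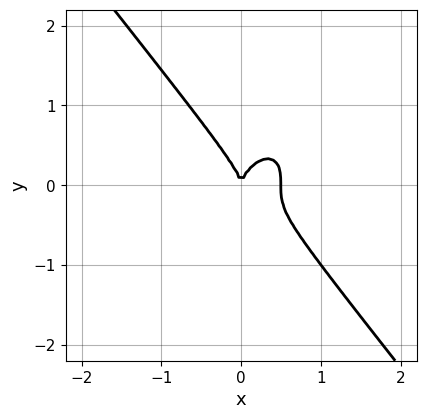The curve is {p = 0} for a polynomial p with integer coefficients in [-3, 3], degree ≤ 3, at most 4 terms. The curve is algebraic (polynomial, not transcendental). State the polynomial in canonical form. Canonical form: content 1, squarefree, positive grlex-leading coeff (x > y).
2*x^3 + y^3 - x^2

1. The degree is 3 — the shape is more complex than any degree-2 curve.
2. Against the integer gridlines: it meets the y-axis at y = 0 (among the integer gridlines); it meets the x-axis at x = 0 (among the integer gridlines).
3. Putting this together gives p.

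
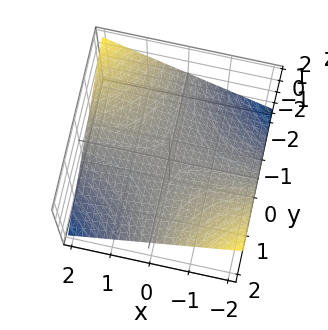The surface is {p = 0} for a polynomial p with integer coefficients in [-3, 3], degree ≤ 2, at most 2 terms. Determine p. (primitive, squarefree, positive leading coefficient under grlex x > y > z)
x*y + 3*z

(a) Degree: a hyperbolic paraboloid; a quadric, so deg p = 2.
(b) Reading off the gridlines: one z-axis crossing is at z = 0; every point of the y-axis in the box is on the surface.
(c) Solving for integer coefficients yields p as stated.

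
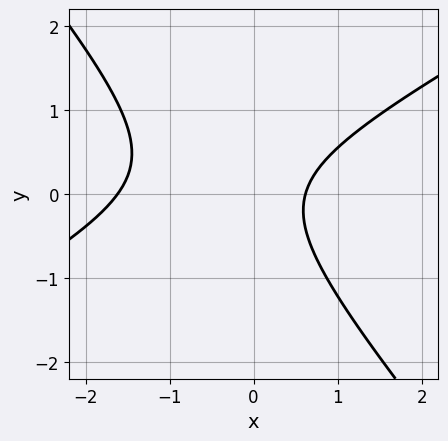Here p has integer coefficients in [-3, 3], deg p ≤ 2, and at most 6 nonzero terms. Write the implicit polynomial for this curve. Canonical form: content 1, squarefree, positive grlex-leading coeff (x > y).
1. deg p = 2.
2. From the visible intercepts: it misses every integer gridline on the y-axis.
3. These observations pin down the coefficients.

2*x^2 - 2*x*y - 3*y^2 + 2*x - 2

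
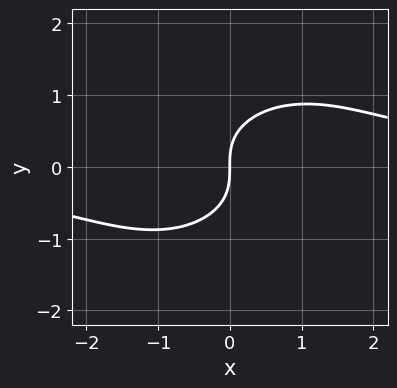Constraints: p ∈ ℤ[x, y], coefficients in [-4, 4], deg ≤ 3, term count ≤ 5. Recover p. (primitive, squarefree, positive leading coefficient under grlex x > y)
2*x^2*y - x*y^2 + 3*y^3 - 3*x

1. The degree is 3 — the shape is more complex than any degree-2 curve.
2. Checking where it meets the axes: it meets the x-axis at x = 0 (among the integer gridlines); it meets the y-axis at y = 0 (among the integer gridlines).
3. Fitting integer coefficients to these (and the overall shape) gives p.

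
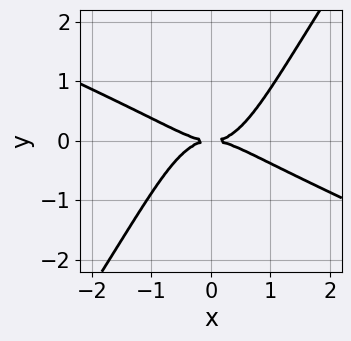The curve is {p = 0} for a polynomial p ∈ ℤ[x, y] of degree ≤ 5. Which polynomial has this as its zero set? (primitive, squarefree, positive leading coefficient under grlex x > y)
First, the degree is 4 — a generic line meets the curve in up to 4 points.
Next, from the axis intercepts and sections: it crosses the y-axis at the gridline y = 0; it meets the x-axis at x = 0 (among the integer gridlines).
Finally, fitting integer coefficients to these (and the overall shape) gives p.

2*x^4 + 3*x^3*y - 3*x^2*y^2 - 3*y^2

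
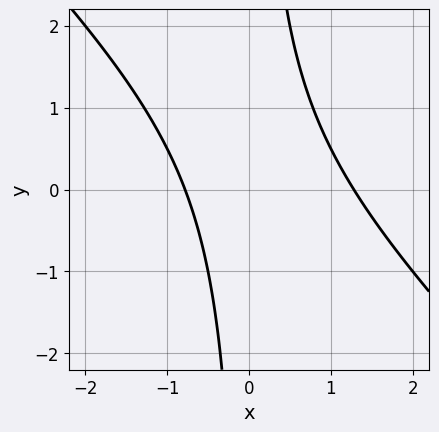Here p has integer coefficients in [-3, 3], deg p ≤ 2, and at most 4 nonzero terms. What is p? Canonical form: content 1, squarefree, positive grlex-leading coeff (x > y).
2*x^2 + 2*x*y - x - 2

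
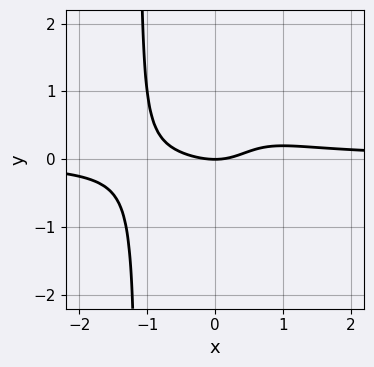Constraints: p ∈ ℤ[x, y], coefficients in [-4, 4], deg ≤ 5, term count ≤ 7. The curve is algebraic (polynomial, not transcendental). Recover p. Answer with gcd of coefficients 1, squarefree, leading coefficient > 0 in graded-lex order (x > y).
3*x^3*y + x^2*y - x^2 - x*y + 2*y

1. deg p = 4. No degree-3 curve has this shape.
2. Checking where it meets the axes: one x-axis crossing is at x = 0; it crosses the y-axis at the gridline y = 0.
3. These observations pin down the coefficients.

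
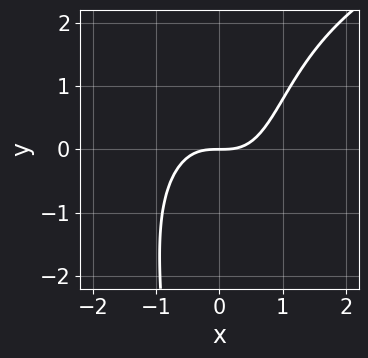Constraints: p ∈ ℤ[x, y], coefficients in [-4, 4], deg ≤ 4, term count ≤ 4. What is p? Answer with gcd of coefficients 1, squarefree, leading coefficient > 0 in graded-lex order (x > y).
x^2*y^2 - 3*x^3 + 3*y

First, the degree is 4 — the shape is more complex than any degree-3 curve.
Next, against the integer gridlines: it crosses the y-axis at the gridline y = 0; one x-axis crossing is at x = 0.
Finally, these observations pin down the coefficients.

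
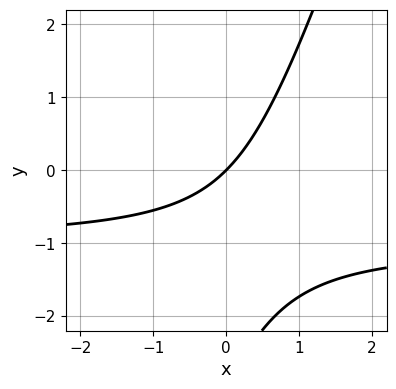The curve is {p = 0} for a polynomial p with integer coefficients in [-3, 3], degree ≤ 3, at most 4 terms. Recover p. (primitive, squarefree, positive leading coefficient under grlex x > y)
Degree: a generic line meets the curve in up to 2 points, so deg p = 2.
From the axis intercepts and sections: it meets the y-axis at y = 0 (among the integer gridlines); it crosses the x-axis at the gridline x = 0.
Putting this together gives p.

3*x*y - y^2 + 3*x - 3*y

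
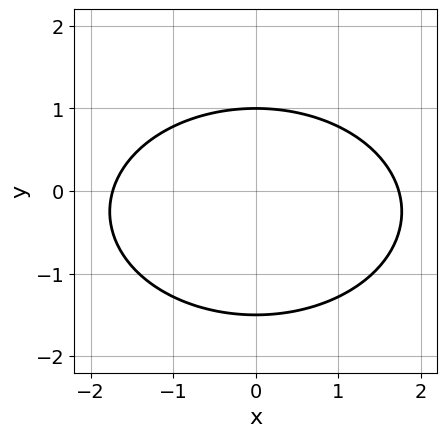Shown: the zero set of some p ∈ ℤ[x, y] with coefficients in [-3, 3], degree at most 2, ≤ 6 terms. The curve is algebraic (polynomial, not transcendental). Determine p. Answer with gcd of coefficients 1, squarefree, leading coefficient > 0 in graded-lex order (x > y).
The degree is 2 — a generic line meets the curve in up to 2 points.
Symmetries: mirror symmetry x ↦ −x ⇒ only even powers of x.
Checking where it meets the axes: one y-axis crossing is at y = 1.
These observations pin down the coefficients.

x^2 + 2*y^2 + y - 3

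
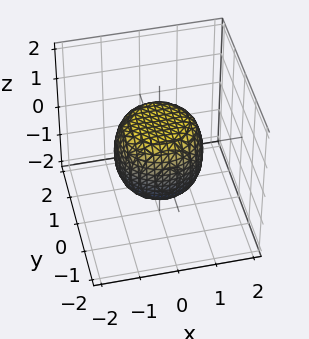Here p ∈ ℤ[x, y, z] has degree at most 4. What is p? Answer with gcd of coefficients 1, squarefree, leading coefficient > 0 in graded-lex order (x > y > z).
2*x^4 + 4*x^2*y^2 + 2*y^4 - x^2 - y^2 + 2*z^2 - 2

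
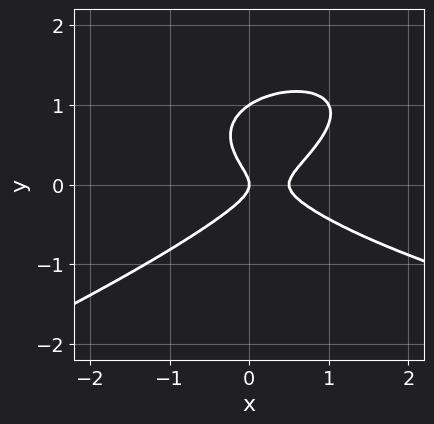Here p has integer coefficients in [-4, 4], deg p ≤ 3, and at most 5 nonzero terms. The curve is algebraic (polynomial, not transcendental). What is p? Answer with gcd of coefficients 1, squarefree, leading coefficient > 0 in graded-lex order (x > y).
(a) The degree is 3 — the shape is more complex than any degree-2 curve.
(b) Checking where it meets the axes: one x-axis crossing is at x = 0; the y-axis gridline crossings are at y ∈ {0, 1}.
(c) Solving for integer coefficients yields p as stated.

x*y^2 - 3*y^3 - 2*x^2 + 3*y^2 + x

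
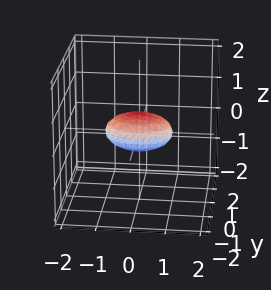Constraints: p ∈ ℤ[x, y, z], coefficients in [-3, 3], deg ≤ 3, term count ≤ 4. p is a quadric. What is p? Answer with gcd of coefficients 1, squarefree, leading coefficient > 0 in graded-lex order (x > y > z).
deg p = 2.
Symmetries: mirror symmetry x ↦ −x ⇒ only even powers of x; it's symmetric under z → −z, forcing even powers of z; it's symmetric under y → −y, forcing even powers of y.
From the axis intercepts and sections: among the integer gridlines, it crosses the x-axis at x ∈ {-1, 1}.
Putting this together gives p.

x^2 + 2*y^2 + 3*z^2 - 1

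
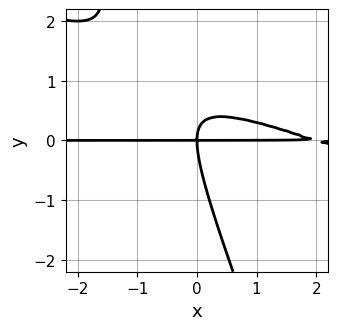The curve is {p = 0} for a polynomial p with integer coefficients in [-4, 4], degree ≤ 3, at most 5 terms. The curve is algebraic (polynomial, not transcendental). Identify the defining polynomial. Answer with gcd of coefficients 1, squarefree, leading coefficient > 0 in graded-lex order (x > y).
x^2*y + 3*x*y^2 + y^3 - 2*x*y

deg p = 3. The shape is more complex than any degree-2 curve.
From the visible intercepts: it crosses the y-axis at the gridline y = 0; every point of the x-axis in the box is on the curve.
Putting this together gives p.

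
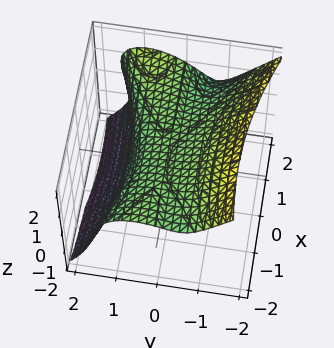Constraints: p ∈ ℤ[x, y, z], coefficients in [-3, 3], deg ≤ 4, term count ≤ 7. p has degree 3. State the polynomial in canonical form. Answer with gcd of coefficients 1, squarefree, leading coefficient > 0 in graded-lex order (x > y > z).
Degree: no degree-2 surface has this shape, so deg p = 3.
Checking where it meets the axes: it misses every integer gridline on the x-axis; it crosses the y-axis at the gridline y = 1.
Matching integer coefficients to the picture gives p.

x^2*y + x*y*z - 3*y^3 - 2*z^3 + 3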